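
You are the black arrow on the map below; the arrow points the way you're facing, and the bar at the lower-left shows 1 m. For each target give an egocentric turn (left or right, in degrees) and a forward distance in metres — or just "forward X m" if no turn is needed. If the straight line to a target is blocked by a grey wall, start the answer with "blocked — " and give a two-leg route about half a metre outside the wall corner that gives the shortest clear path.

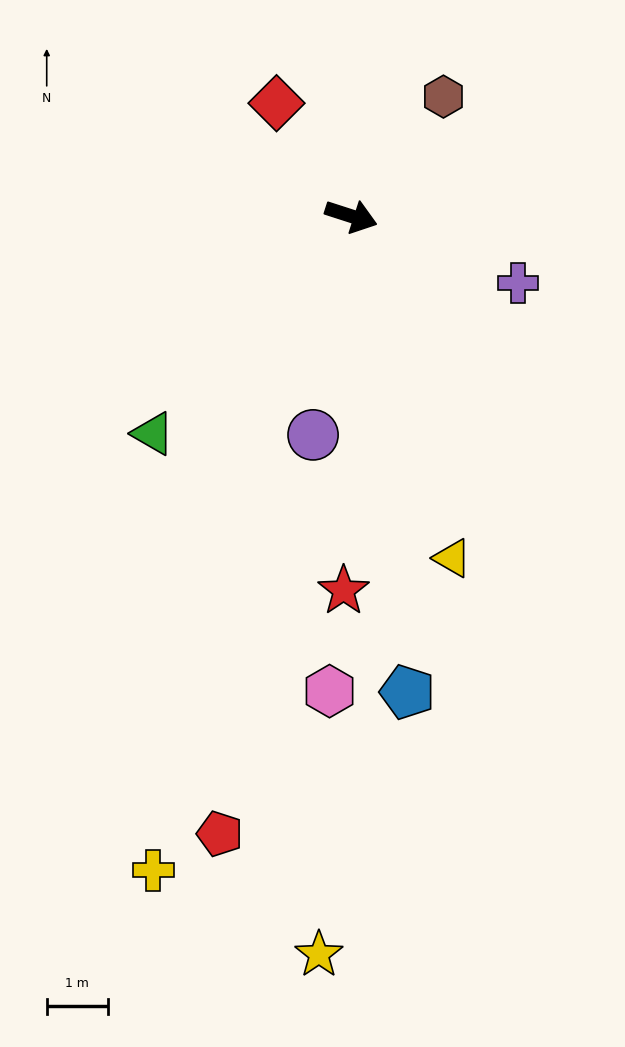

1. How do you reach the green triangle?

turn right 114°, forward 4.8 m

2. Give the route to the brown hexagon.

turn left 70°, forward 2.5 m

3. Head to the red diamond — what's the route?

turn left 141°, forward 2.2 m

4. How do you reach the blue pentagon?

turn right 65°, forward 7.8 m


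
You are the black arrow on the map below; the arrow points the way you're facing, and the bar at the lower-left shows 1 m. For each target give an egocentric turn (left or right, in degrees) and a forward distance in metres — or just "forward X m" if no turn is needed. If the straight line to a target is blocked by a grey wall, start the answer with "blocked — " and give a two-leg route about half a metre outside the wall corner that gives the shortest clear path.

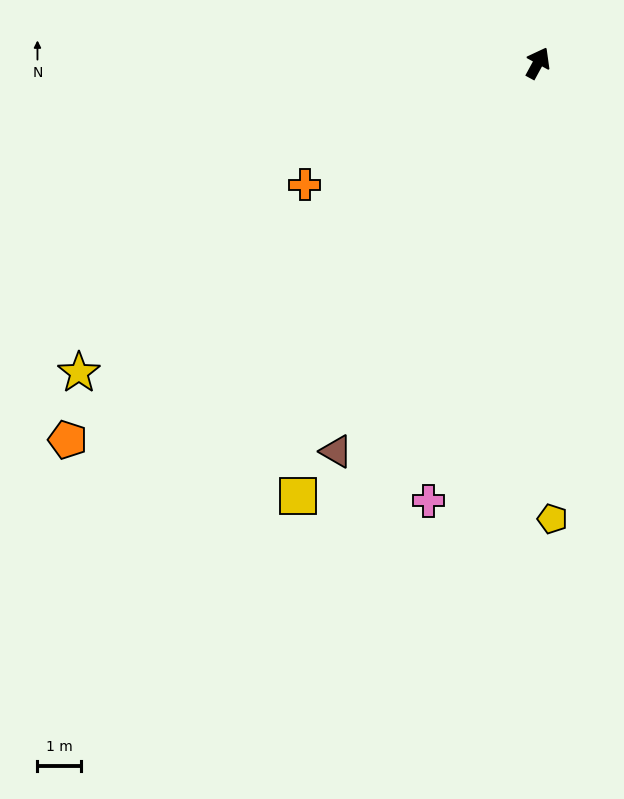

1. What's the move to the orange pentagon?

turn left 157°, forward 13.7 m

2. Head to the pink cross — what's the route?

turn right 165°, forward 10.3 m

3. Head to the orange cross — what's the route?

turn left 146°, forward 6.0 m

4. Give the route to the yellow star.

turn left 153°, forward 12.6 m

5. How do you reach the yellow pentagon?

turn right 150°, forward 10.4 m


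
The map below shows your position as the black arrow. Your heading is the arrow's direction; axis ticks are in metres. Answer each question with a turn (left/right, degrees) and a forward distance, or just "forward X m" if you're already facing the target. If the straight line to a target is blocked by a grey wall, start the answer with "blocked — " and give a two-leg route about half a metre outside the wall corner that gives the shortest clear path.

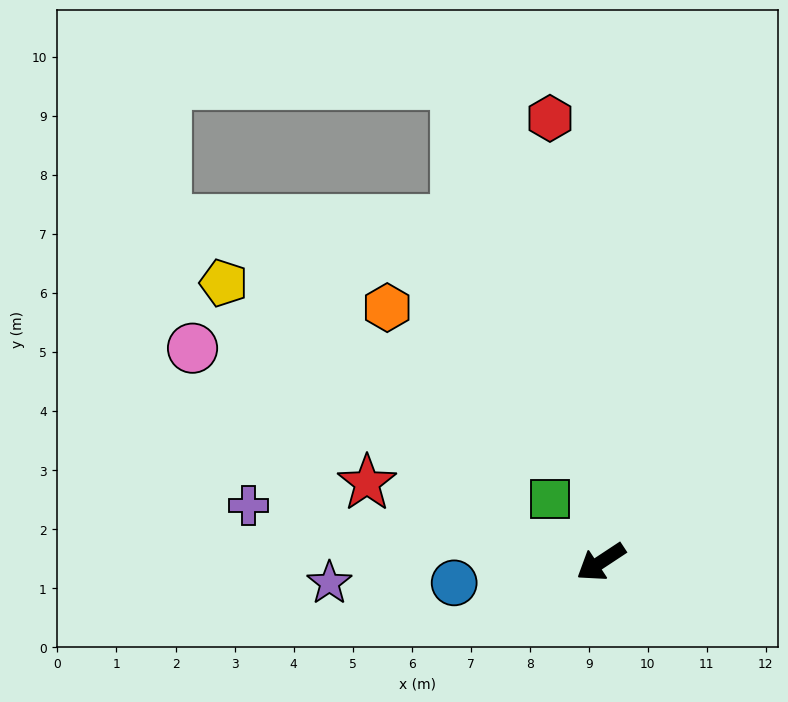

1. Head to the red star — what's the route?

turn right 52°, forward 4.2 m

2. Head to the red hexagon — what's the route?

turn right 117°, forward 7.6 m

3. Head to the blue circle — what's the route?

turn right 25°, forward 2.5 m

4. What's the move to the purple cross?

turn right 43°, forward 6.0 m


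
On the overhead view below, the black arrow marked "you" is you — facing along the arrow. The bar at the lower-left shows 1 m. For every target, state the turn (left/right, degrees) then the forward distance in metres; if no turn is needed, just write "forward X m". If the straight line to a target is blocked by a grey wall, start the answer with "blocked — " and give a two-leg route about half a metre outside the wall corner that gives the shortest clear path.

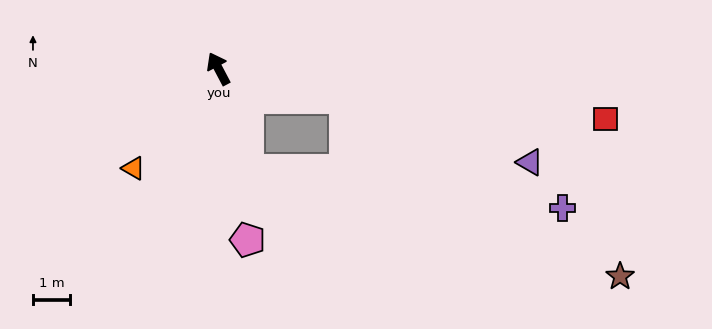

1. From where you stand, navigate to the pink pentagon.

turn left 162°, forward 4.6 m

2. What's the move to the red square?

turn right 125°, forward 10.5 m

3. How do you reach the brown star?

blocked — turn right 131°, forward 3.5 m, then turn right 20°, forward 8.8 m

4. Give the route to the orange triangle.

turn left 112°, forward 3.5 m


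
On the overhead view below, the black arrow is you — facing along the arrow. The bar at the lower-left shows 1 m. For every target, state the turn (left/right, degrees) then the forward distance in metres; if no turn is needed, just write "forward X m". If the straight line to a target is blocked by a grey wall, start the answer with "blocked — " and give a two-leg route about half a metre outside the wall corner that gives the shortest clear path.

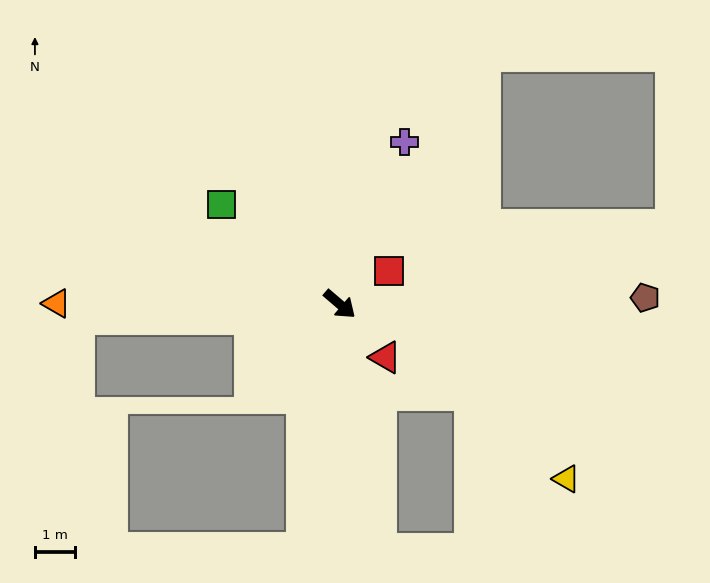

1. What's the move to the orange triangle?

turn right 140°, forward 7.0 m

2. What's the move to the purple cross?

turn left 109°, forward 4.3 m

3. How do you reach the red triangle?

turn right 9°, forward 1.7 m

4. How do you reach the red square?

turn left 75°, forward 1.5 m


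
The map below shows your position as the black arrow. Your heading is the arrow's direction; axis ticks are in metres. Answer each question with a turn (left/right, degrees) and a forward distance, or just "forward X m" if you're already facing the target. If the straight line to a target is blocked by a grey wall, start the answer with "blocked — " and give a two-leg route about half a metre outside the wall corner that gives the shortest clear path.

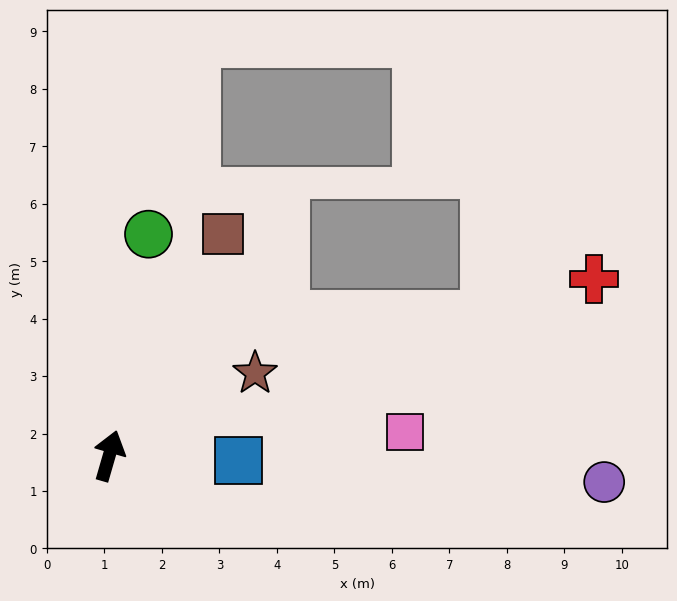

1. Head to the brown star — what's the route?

turn right 44°, forward 2.9 m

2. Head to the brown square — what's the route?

turn right 11°, forward 4.3 m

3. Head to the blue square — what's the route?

turn right 76°, forward 2.3 m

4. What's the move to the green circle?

turn left 6°, forward 3.9 m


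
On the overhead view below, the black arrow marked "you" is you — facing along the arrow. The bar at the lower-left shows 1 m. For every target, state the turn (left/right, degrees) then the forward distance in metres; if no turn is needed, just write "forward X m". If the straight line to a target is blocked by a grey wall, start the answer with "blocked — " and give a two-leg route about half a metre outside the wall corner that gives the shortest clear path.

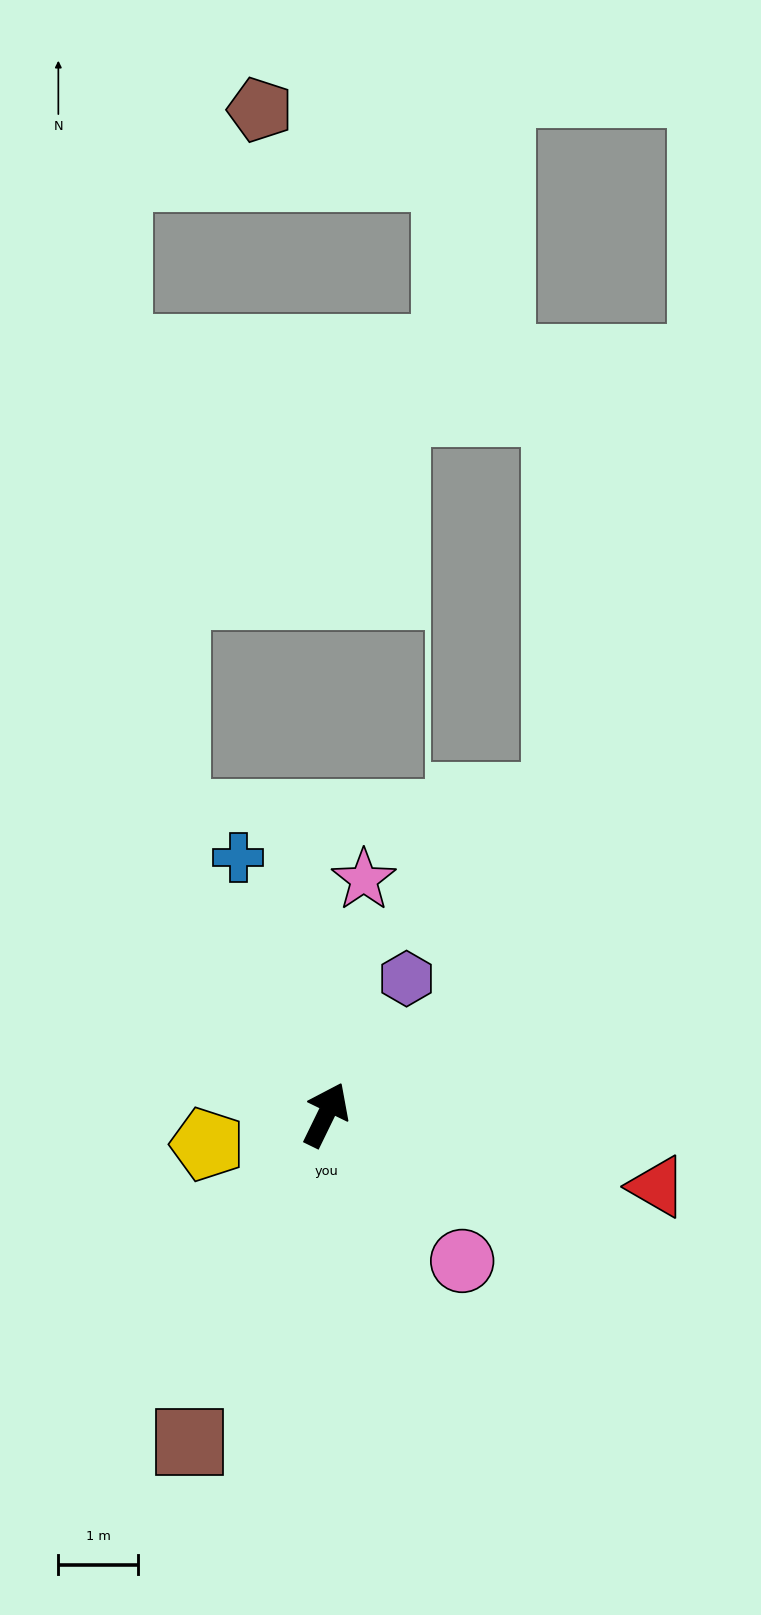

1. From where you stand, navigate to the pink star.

turn left 17°, forward 3.0 m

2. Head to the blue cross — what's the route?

turn left 45°, forward 3.4 m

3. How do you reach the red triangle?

turn right 76°, forward 4.2 m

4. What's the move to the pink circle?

turn right 111°, forward 2.5 m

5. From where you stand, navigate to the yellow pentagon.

turn left 130°, forward 1.5 m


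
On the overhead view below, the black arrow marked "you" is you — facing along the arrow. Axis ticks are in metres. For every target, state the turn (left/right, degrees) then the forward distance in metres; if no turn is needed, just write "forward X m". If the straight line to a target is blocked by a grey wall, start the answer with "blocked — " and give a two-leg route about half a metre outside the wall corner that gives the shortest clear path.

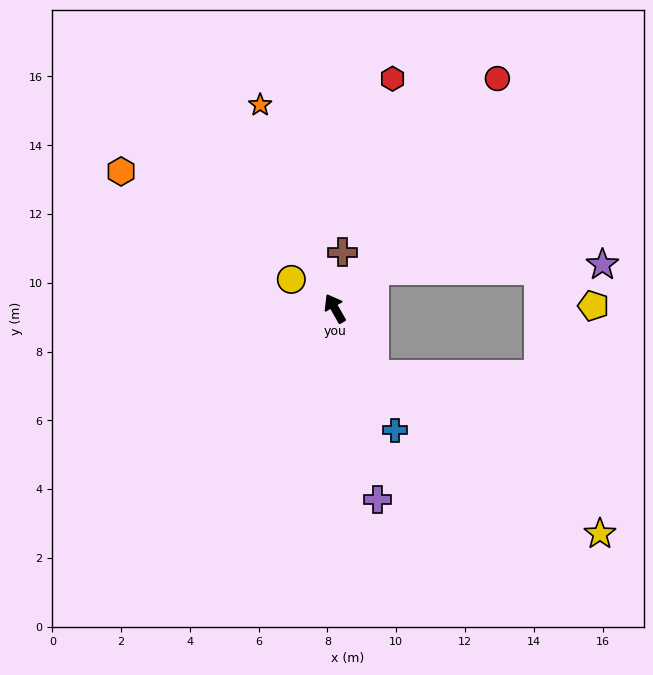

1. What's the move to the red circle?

turn right 65°, forward 8.2 m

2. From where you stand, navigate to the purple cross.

turn left 163°, forward 5.7 m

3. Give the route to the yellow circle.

turn left 27°, forward 1.5 m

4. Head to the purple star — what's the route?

blocked — turn right 76°, forward 1.6 m, then turn right 42°, forward 6.6 m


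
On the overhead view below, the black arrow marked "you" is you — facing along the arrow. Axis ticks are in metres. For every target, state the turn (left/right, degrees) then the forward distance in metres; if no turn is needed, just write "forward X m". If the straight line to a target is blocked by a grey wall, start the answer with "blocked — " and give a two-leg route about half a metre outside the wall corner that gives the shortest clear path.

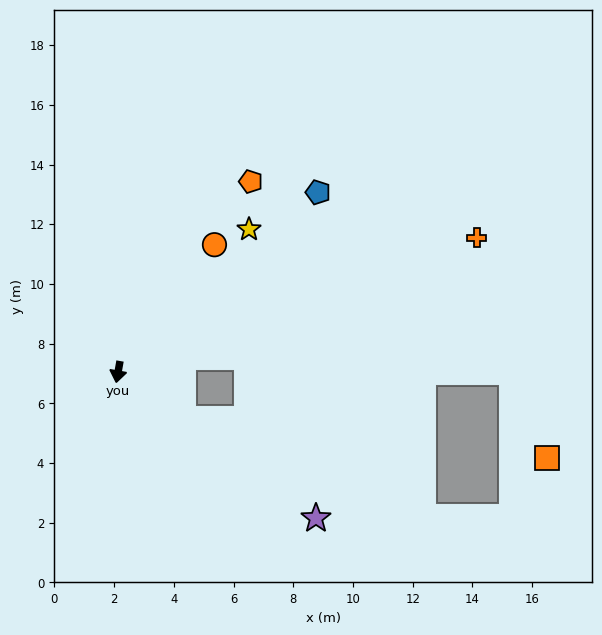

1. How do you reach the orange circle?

turn left 153°, forward 5.3 m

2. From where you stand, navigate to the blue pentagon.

turn left 142°, forward 9.0 m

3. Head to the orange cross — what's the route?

turn left 120°, forward 12.8 m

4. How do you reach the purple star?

turn left 64°, forward 8.2 m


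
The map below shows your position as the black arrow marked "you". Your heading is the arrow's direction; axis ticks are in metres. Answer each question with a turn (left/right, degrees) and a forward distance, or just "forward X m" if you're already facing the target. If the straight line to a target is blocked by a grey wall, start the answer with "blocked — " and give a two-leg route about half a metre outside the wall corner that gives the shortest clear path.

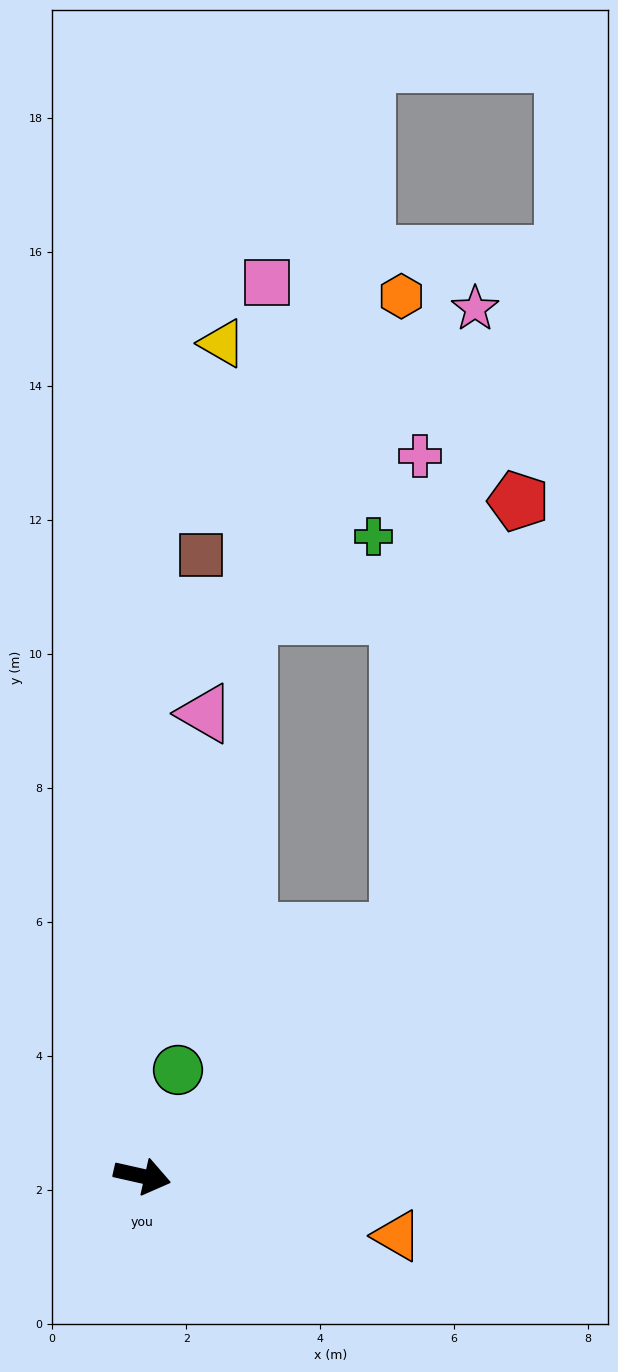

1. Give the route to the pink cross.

blocked — turn left 56°, forward 5.3 m, then turn left 44°, forward 7.1 m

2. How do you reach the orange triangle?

forward 3.9 m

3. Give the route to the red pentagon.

blocked — turn left 56°, forward 5.3 m, then turn left 31°, forward 6.7 m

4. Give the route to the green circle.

turn left 84°, forward 1.7 m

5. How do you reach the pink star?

blocked — turn left 56°, forward 5.3 m, then turn left 40°, forward 9.4 m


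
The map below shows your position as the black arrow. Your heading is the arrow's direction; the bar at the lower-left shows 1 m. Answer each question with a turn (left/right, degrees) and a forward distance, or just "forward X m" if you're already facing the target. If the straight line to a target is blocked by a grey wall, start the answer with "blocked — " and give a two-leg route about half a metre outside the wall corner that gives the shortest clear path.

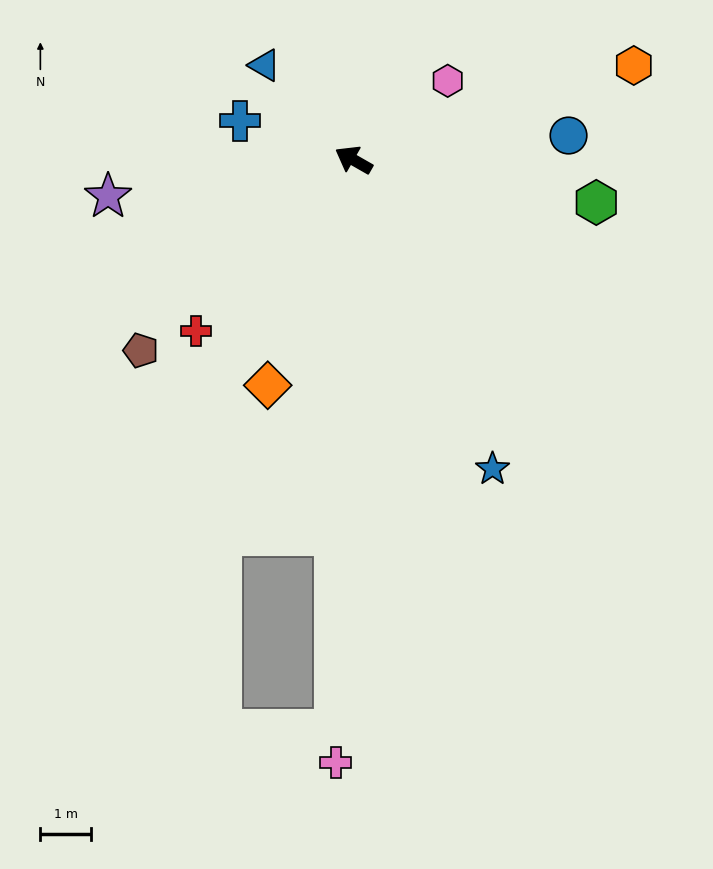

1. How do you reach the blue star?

turn left 144°, forward 6.7 m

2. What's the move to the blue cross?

turn left 11°, forward 2.4 m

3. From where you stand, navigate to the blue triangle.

turn right 17°, forward 2.6 m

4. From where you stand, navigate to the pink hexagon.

turn right 110°, forward 2.4 m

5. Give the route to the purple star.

turn left 38°, forward 4.9 m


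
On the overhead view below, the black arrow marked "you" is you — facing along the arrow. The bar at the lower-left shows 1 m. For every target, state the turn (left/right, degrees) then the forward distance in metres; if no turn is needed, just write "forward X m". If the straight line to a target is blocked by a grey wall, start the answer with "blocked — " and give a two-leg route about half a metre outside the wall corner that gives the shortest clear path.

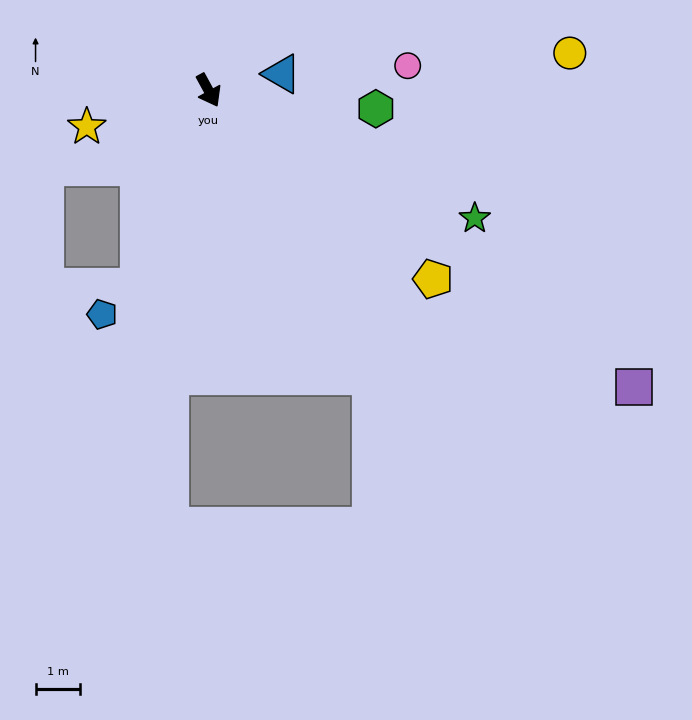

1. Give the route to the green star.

turn left 36°, forward 6.7 m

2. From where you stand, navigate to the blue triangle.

turn left 74°, forward 1.7 m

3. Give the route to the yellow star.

turn right 102°, forward 2.9 m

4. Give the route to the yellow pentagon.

turn left 21°, forward 6.7 m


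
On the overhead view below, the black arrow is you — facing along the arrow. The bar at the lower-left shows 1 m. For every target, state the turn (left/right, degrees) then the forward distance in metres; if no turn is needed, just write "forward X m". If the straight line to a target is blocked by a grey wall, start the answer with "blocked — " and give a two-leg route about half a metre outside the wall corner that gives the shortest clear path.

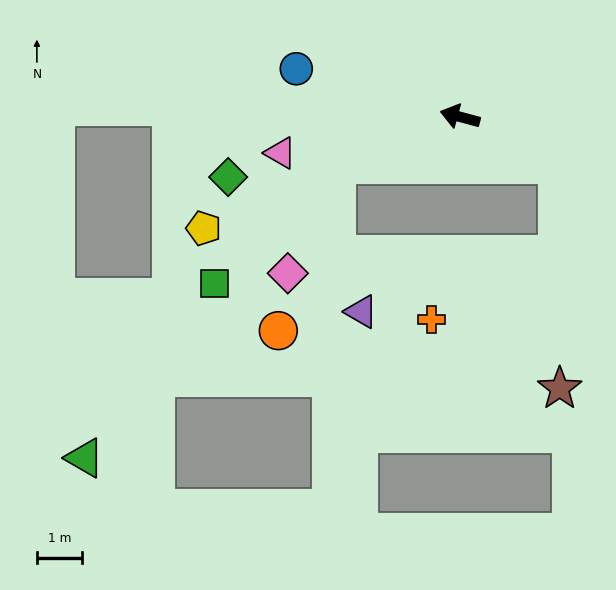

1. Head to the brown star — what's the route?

blocked — turn left 169°, forward 2.4 m, then turn right 63°, forward 4.9 m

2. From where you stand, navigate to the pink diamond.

blocked — turn left 36°, forward 2.9 m, then turn left 45°, forward 2.6 m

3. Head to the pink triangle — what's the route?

turn left 26°, forward 4.0 m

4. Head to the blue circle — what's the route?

forward 3.8 m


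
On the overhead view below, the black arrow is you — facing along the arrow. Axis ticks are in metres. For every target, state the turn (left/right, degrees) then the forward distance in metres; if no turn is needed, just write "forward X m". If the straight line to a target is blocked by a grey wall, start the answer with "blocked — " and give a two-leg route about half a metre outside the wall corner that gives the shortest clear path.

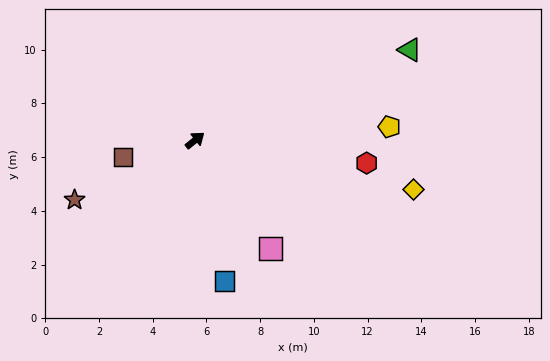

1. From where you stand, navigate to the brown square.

turn left 154°, forward 2.7 m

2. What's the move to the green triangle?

turn right 16°, forward 8.7 m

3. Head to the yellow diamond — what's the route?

turn right 52°, forward 8.3 m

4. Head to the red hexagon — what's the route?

turn right 46°, forward 6.4 m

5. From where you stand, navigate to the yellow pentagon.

turn right 35°, forward 7.3 m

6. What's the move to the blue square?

turn right 117°, forward 5.4 m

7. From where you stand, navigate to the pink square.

turn right 94°, forward 4.9 m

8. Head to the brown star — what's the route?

turn left 168°, forward 5.0 m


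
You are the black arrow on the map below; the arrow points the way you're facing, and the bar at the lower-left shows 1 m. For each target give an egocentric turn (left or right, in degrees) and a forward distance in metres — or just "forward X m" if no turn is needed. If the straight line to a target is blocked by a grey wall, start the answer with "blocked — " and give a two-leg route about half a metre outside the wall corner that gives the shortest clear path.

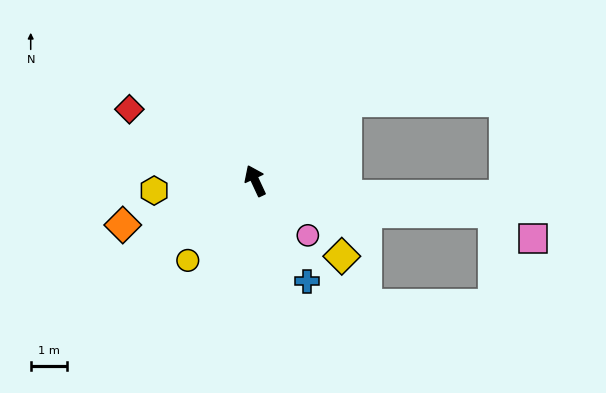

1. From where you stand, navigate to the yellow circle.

turn left 115°, forward 2.9 m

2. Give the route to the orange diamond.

turn left 84°, forward 3.9 m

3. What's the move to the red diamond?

turn left 35°, forward 4.0 m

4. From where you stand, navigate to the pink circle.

turn right 161°, forward 2.1 m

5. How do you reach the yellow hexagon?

turn left 71°, forward 2.8 m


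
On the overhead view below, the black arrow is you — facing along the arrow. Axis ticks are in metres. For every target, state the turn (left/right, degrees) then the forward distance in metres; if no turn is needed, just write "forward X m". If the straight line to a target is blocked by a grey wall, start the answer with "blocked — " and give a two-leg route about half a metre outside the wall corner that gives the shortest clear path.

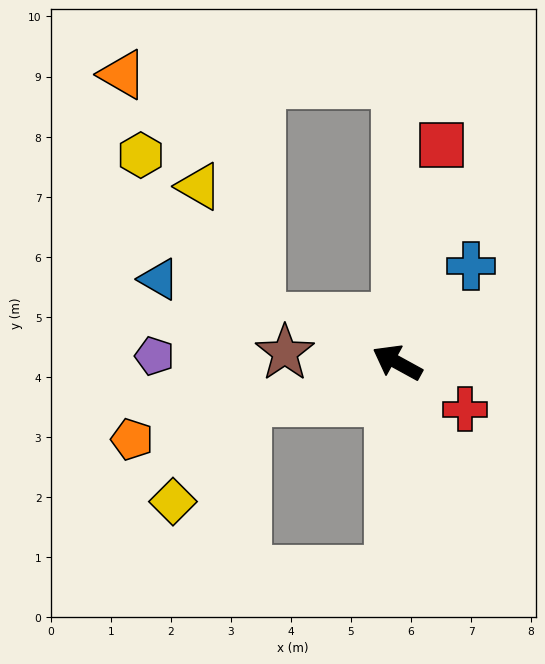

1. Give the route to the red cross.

turn left 174°, forward 1.4 m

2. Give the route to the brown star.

turn left 24°, forward 1.9 m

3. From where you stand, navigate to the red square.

turn right 73°, forward 3.7 m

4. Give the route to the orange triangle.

blocked — turn right 61°, forward 4.7 m, then turn left 88°, forward 4.6 m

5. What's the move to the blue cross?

turn right 99°, forward 2.0 m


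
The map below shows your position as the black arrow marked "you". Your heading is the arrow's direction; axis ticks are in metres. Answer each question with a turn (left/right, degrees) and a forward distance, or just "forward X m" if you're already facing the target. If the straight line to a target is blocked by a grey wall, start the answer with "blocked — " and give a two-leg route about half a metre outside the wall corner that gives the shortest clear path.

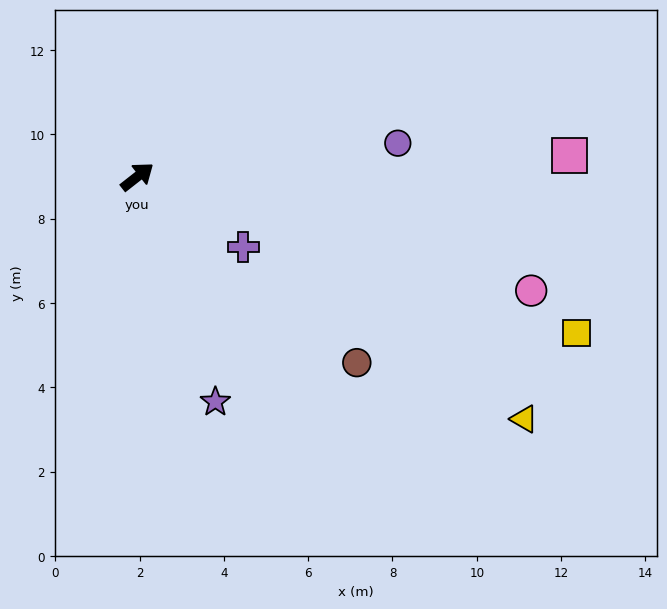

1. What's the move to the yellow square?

turn right 58°, forward 11.1 m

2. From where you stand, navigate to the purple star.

turn right 109°, forward 5.7 m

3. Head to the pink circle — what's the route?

turn right 54°, forward 9.7 m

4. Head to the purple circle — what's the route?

turn right 31°, forward 6.2 m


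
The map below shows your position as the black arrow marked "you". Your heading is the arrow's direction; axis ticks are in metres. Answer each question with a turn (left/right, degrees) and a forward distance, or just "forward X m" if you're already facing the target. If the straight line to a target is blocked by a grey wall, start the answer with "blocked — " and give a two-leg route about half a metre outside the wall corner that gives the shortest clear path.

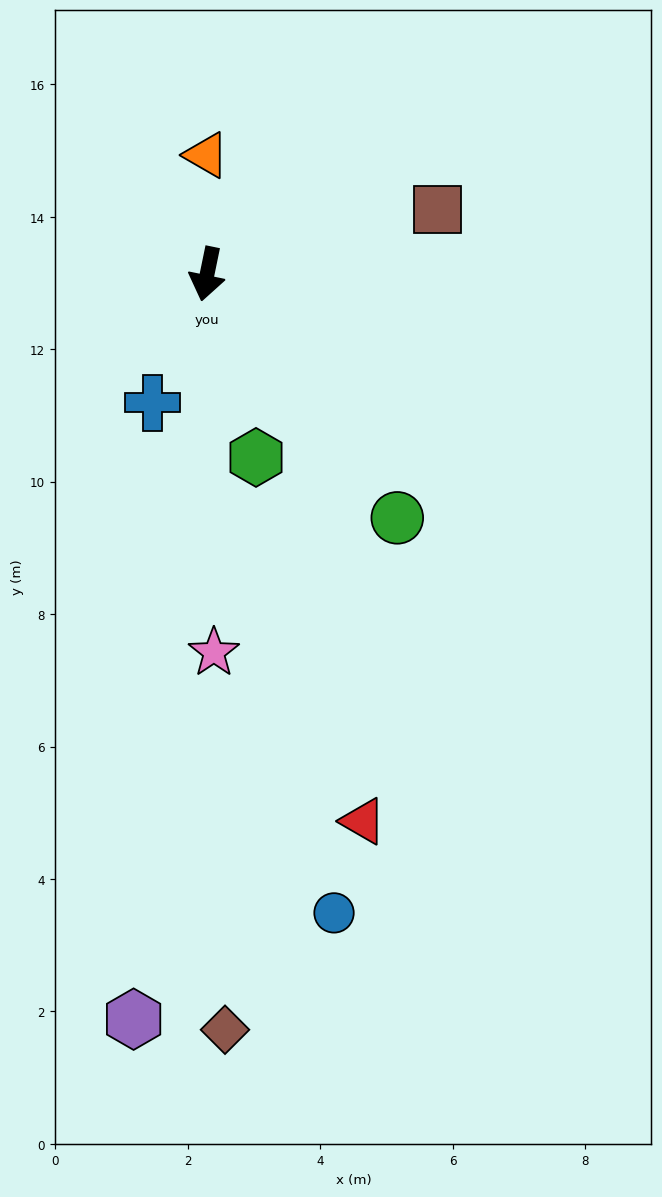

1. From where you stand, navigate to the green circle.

turn left 50°, forward 4.7 m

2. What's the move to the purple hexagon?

turn left 6°, forward 11.3 m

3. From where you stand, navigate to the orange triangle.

turn right 168°, forward 1.8 m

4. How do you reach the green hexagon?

turn left 27°, forward 2.9 m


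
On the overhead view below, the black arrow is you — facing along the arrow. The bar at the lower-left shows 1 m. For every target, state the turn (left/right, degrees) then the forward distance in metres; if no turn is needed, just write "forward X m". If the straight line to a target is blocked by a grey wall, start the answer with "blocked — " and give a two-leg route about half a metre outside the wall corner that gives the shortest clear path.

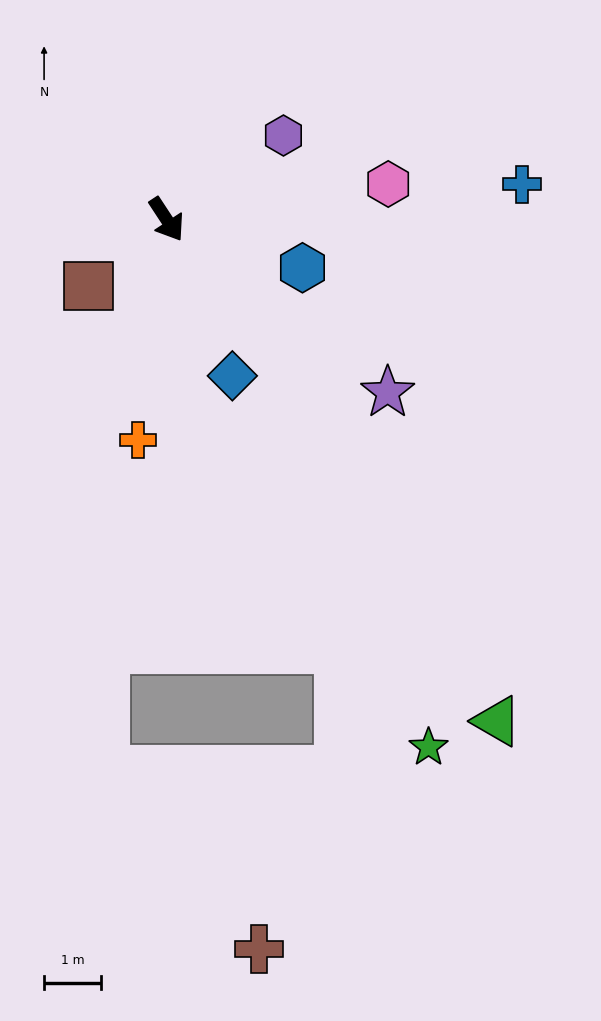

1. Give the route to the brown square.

turn right 83°, forward 1.8 m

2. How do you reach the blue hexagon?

turn left 37°, forward 2.5 m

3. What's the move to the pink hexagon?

turn left 66°, forward 3.9 m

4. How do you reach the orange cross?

turn right 41°, forward 3.9 m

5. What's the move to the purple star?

turn left 19°, forward 4.9 m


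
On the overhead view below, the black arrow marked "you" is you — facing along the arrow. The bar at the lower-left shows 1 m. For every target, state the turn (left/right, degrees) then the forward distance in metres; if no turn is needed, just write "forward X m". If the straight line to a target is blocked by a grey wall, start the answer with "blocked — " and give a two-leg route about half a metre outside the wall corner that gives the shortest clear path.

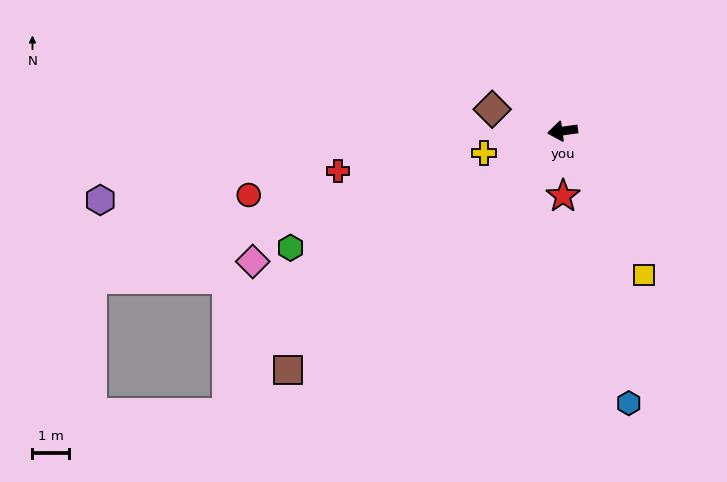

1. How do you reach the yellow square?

turn left 112°, forward 4.5 m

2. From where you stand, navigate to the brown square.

turn left 33°, forward 10.0 m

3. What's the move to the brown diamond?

turn right 25°, forward 2.0 m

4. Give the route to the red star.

turn left 83°, forward 1.8 m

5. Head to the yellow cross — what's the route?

turn left 8°, forward 2.2 m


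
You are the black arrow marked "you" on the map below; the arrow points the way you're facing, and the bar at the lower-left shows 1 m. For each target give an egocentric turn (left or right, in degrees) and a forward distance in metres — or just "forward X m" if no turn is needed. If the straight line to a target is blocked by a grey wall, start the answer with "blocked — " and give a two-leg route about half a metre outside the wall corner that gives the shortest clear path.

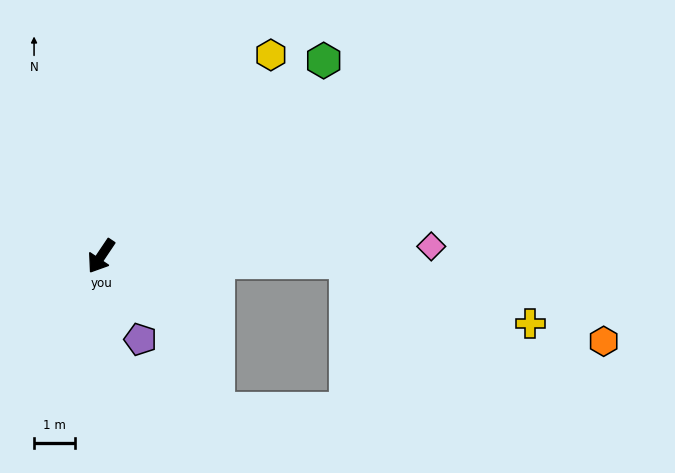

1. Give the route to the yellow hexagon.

turn left 174°, forward 6.4 m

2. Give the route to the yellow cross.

blocked — turn left 123°, forward 6.0 m, then turn right 18°, forward 4.7 m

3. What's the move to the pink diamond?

turn left 126°, forward 8.1 m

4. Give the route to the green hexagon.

turn left 165°, forward 7.2 m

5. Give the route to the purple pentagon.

turn left 59°, forward 2.2 m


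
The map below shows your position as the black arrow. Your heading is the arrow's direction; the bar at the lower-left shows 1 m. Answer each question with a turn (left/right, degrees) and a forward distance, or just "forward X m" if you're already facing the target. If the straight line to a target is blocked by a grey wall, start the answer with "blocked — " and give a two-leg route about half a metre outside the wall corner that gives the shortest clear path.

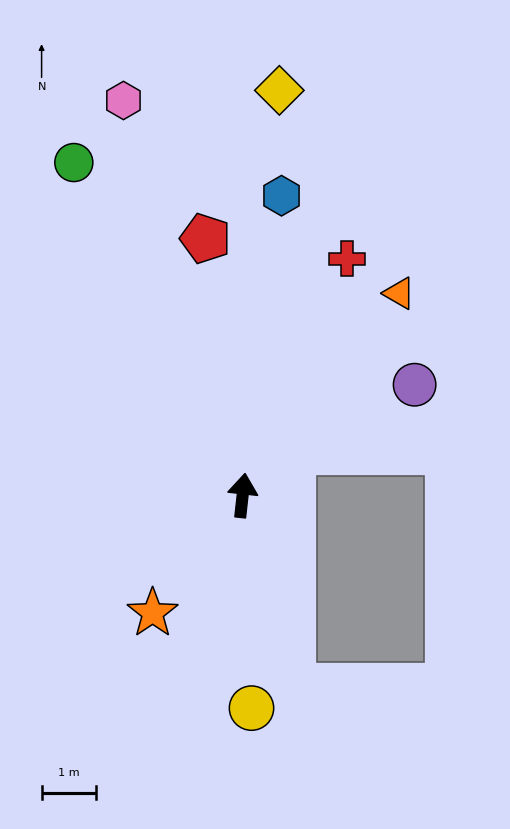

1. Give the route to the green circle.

turn left 33°, forward 6.9 m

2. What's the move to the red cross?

turn right 18°, forward 4.8 m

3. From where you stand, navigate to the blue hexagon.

forward 5.6 m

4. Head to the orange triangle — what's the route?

turn right 31°, forward 4.7 m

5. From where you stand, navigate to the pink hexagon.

turn left 23°, forward 7.6 m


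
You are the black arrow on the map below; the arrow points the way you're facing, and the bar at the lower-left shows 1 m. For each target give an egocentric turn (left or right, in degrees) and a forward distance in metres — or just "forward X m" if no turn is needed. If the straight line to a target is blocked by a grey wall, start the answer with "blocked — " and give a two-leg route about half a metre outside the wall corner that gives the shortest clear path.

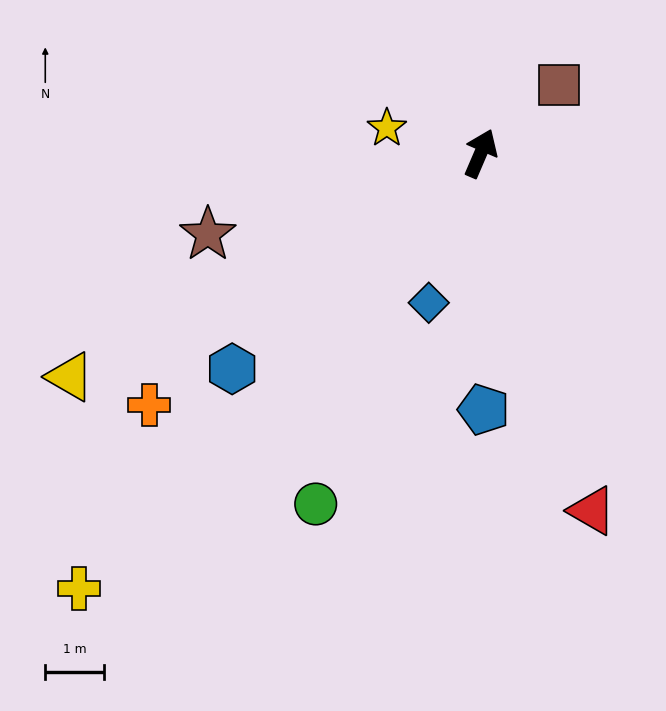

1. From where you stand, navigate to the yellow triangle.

turn left 142°, forward 7.9 m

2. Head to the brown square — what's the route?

turn right 26°, forward 1.8 m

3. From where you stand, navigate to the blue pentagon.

turn right 156°, forward 4.3 m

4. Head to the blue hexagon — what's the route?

turn left 154°, forward 5.6 m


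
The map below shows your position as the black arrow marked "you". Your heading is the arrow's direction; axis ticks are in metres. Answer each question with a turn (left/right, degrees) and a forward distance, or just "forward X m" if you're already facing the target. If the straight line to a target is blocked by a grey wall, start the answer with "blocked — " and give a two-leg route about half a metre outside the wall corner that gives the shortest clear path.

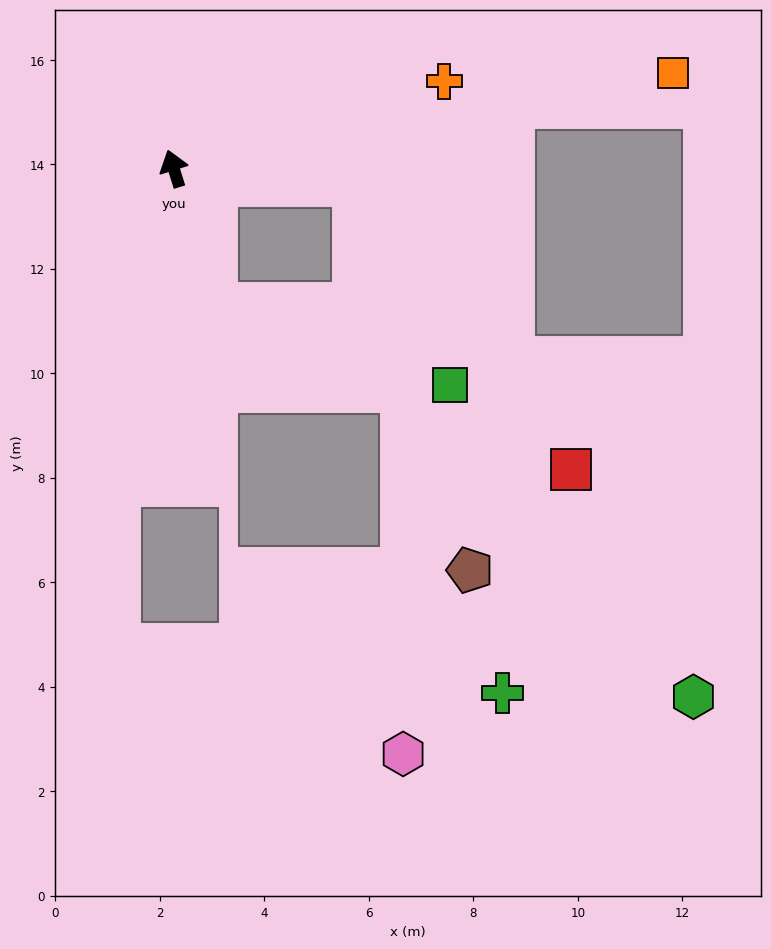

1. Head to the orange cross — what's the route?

turn right 89°, forward 5.4 m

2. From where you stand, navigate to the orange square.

turn right 96°, forward 9.7 m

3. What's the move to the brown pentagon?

blocked — turn right 112°, forward 3.5 m, then turn right 69°, forward 7.7 m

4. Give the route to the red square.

blocked — turn right 112°, forward 3.5 m, then turn right 48°, forward 6.9 m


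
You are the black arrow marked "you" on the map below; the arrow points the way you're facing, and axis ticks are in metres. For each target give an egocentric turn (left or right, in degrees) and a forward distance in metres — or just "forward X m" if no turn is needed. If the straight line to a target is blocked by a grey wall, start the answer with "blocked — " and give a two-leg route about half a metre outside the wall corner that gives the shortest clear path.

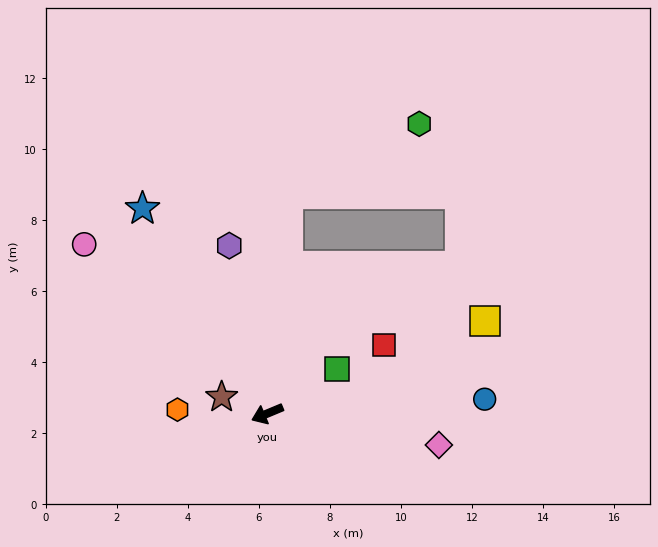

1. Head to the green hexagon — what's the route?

blocked — turn right 118°, forward 6.2 m, then turn right 57°, forward 4.2 m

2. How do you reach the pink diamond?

turn left 147°, forward 4.9 m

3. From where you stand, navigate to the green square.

turn right 170°, forward 2.3 m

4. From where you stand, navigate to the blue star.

turn right 81°, forward 6.8 m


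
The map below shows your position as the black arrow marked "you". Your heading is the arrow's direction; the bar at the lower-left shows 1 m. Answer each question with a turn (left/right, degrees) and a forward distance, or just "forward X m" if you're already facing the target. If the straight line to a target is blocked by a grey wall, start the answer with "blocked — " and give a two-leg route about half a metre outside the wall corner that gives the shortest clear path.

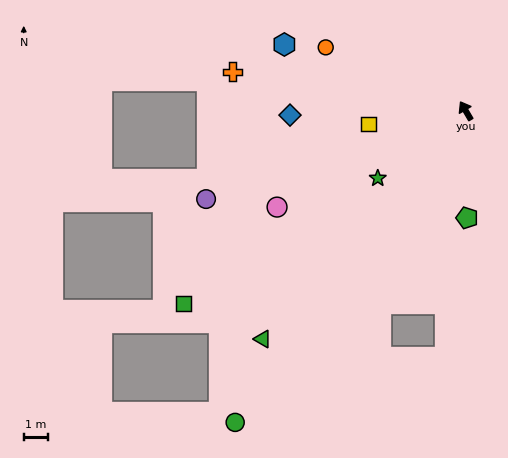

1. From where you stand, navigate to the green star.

turn left 97°, forward 4.5 m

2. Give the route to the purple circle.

turn left 78°, forward 11.1 m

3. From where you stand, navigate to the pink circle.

turn left 87°, forward 8.6 m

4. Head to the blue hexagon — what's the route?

turn left 40°, forward 7.8 m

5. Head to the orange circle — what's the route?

turn left 35°, forward 6.2 m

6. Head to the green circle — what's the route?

turn left 113°, forward 15.7 m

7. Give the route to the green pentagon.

turn left 150°, forward 4.3 m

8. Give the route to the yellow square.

turn left 67°, forward 4.0 m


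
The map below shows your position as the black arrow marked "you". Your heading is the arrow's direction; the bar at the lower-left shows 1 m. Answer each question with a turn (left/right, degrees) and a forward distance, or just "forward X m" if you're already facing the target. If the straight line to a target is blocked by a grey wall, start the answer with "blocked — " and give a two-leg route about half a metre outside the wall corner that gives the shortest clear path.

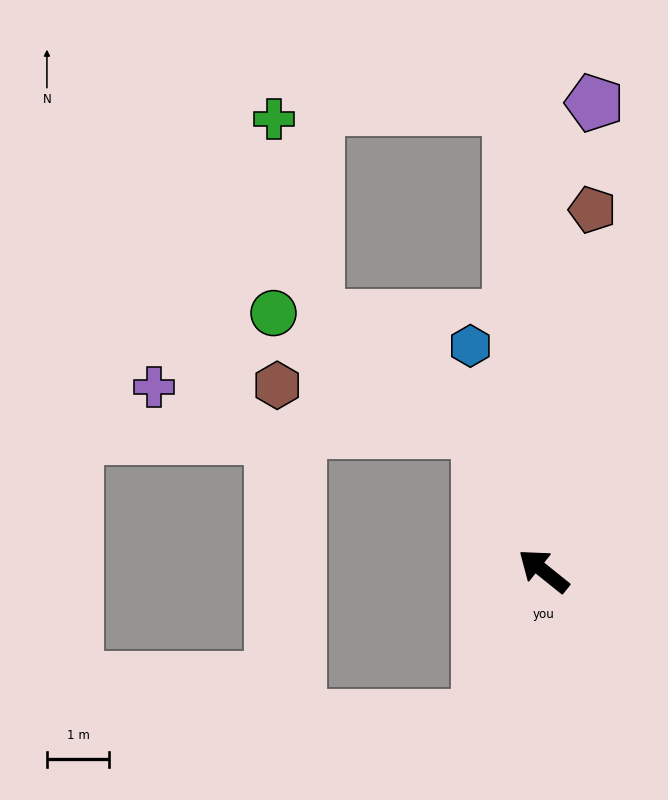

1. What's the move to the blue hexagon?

turn right 33°, forward 3.8 m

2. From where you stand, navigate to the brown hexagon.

blocked — turn right 26°, forward 2.5 m, then turn left 52°, forward 3.3 m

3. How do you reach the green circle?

blocked — turn right 26°, forward 2.5 m, then turn left 35°, forward 3.8 m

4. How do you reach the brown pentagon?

turn right 59°, forward 5.8 m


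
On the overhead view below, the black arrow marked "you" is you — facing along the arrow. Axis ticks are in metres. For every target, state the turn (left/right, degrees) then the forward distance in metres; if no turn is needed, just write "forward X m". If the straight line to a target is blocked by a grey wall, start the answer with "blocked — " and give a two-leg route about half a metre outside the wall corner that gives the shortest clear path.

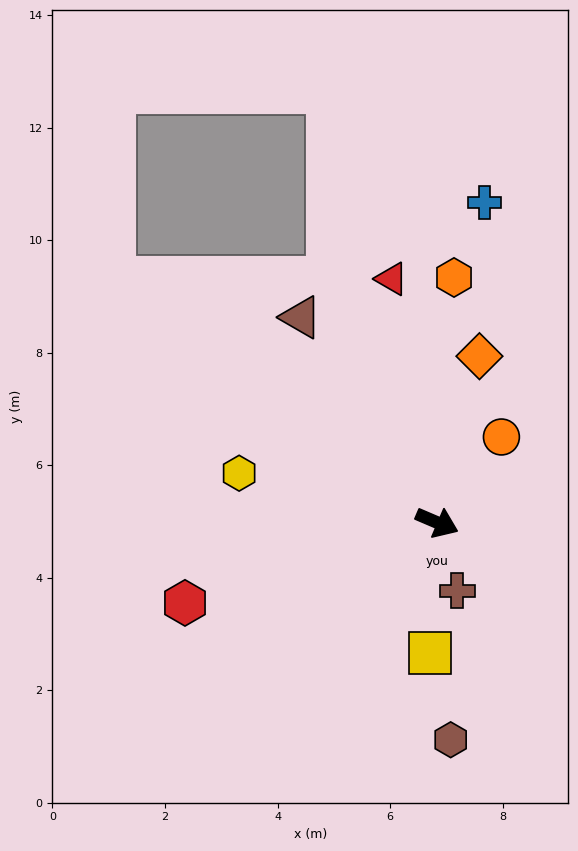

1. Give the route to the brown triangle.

turn left 147°, forward 4.4 m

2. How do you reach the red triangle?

turn left 124°, forward 4.4 m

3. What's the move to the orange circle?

turn left 76°, forward 1.9 m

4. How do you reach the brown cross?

turn right 50°, forward 1.3 m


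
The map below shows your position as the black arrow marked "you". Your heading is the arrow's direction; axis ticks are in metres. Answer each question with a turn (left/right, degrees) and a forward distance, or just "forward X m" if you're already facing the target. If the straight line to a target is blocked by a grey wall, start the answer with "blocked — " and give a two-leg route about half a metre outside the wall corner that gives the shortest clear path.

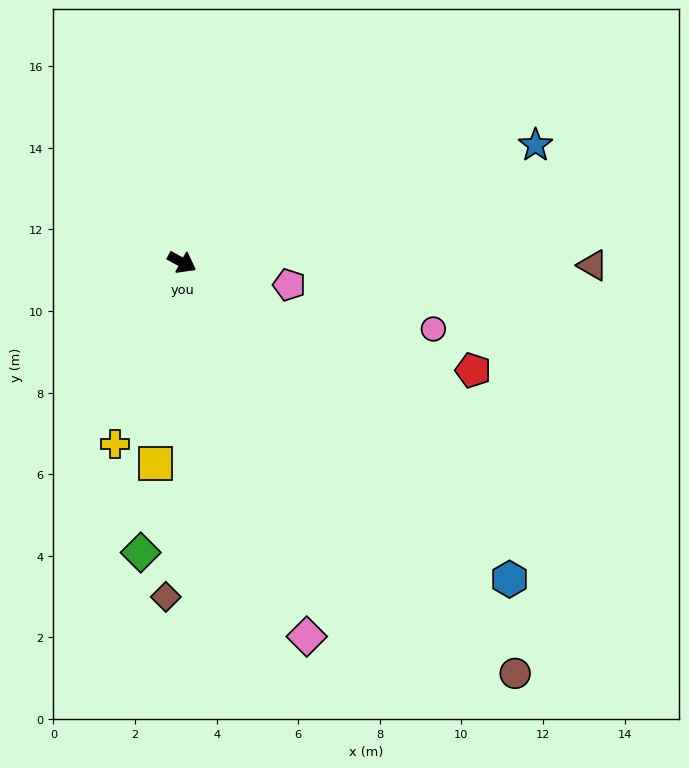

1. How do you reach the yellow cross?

turn right 82°, forward 4.7 m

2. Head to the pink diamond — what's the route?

turn right 43°, forward 9.7 m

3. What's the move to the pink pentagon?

turn left 17°, forward 2.7 m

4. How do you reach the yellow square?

turn right 69°, forward 5.0 m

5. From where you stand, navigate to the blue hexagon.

turn right 16°, forward 11.2 m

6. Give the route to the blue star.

turn left 47°, forward 9.1 m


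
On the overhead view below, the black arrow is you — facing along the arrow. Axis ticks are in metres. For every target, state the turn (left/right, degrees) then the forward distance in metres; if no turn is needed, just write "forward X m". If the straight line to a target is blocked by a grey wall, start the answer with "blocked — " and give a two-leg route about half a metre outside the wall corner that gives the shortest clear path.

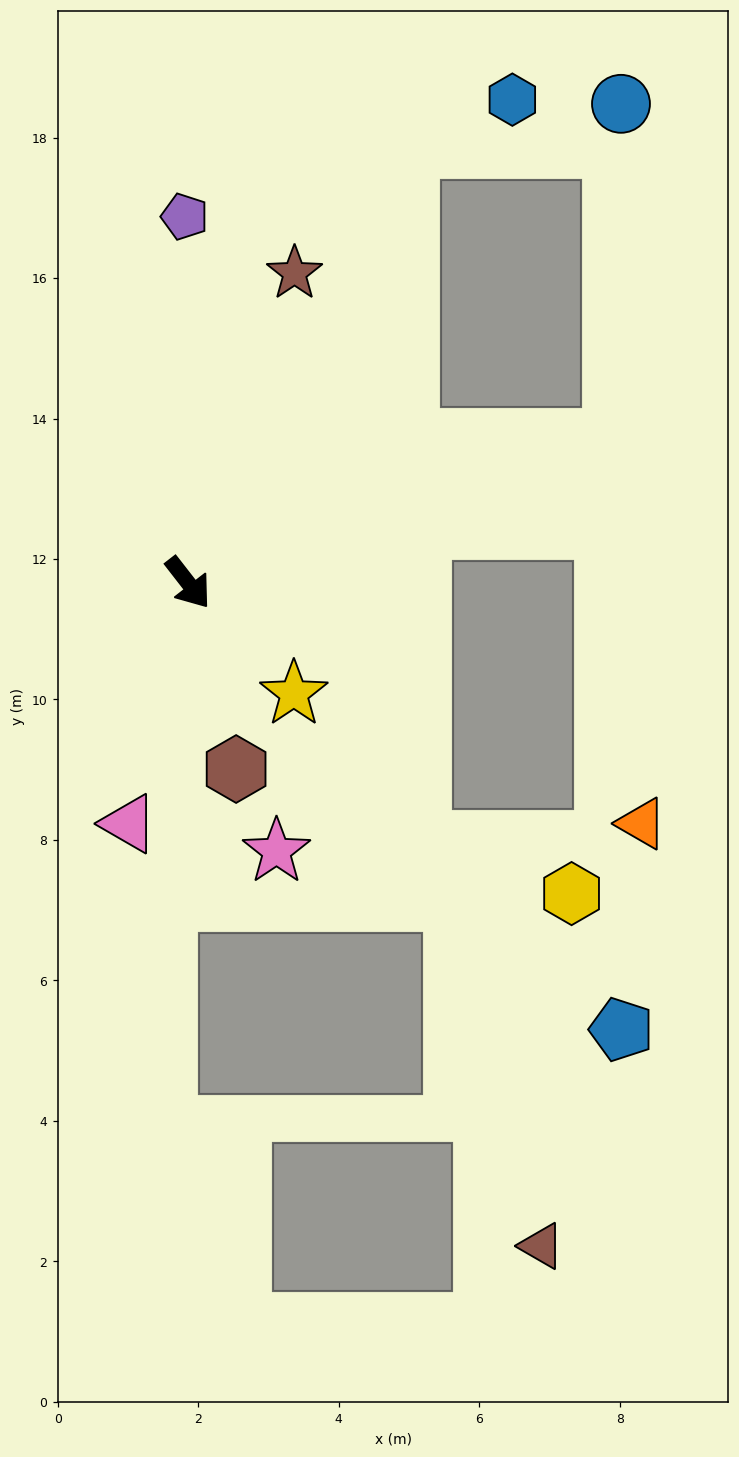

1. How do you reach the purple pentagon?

turn left 143°, forward 5.2 m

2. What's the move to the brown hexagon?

turn right 23°, forward 2.7 m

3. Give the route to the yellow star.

turn left 6°, forward 2.2 m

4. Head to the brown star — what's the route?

turn left 123°, forward 4.7 m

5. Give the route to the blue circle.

blocked — turn left 71°, forward 6.4 m, then turn left 70°, forward 4.8 m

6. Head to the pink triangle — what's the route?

turn right 52°, forward 3.5 m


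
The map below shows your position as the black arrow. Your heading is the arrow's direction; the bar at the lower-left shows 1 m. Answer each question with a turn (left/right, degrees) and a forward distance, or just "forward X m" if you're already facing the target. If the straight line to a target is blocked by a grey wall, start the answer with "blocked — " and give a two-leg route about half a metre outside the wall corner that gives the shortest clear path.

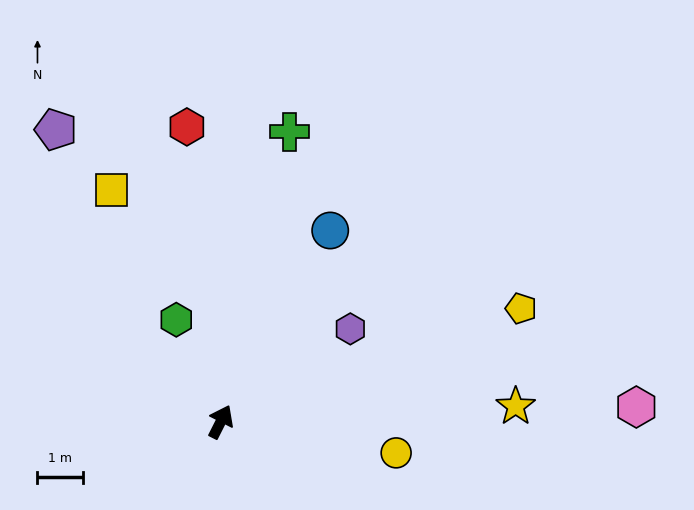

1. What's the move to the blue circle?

turn right 3°, forward 4.8 m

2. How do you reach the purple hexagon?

turn right 28°, forward 3.5 m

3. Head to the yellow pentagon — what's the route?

turn right 43°, forward 7.0 m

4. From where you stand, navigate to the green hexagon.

turn left 50°, forward 2.4 m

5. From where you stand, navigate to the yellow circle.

turn right 73°, forward 3.9 m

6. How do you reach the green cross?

turn left 13°, forward 6.5 m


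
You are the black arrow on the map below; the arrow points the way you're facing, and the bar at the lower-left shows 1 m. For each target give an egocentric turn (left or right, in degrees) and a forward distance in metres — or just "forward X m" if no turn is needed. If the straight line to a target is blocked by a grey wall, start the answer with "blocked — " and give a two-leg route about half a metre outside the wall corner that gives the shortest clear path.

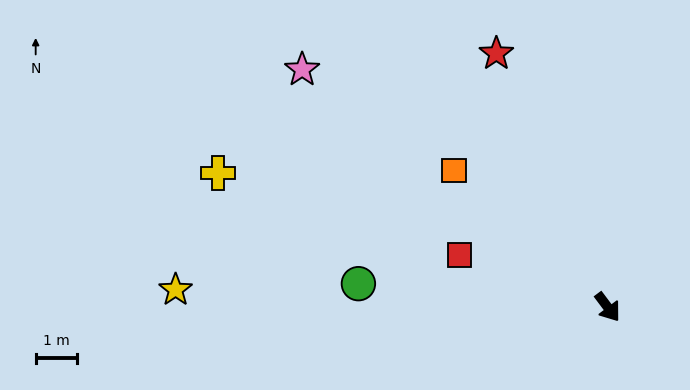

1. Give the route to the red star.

turn left 167°, forward 6.8 m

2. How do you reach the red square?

turn right 146°, forward 3.8 m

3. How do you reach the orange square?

turn right 168°, forward 5.0 m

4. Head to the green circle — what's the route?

turn right 132°, forward 6.1 m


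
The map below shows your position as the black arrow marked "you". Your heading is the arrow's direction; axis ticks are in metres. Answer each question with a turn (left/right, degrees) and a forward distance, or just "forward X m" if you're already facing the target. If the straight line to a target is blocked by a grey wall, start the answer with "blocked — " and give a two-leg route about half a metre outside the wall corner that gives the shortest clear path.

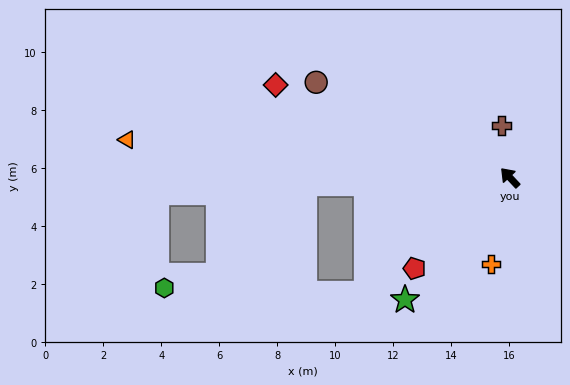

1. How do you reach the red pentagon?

turn left 90°, forward 4.5 m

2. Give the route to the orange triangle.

turn left 41°, forward 13.3 m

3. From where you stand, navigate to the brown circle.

turn left 21°, forward 7.4 m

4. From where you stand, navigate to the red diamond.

turn left 25°, forward 8.7 m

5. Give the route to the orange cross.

turn left 125°, forward 3.1 m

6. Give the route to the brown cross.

turn right 34°, forward 1.8 m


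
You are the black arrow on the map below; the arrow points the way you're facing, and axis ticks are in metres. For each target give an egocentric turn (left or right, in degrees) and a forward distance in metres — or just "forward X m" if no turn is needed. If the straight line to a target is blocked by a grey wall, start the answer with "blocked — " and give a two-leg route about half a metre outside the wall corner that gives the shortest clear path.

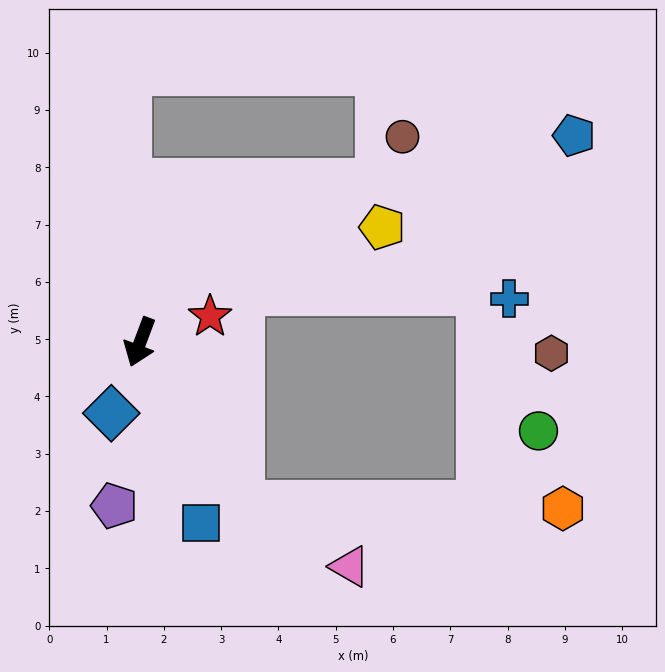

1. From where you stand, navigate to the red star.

turn left 131°, forward 1.3 m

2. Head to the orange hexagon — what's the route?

blocked — turn left 52°, forward 3.3 m, then turn left 58°, forward 5.6 m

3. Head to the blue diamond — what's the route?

forward 1.3 m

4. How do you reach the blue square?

turn left 39°, forward 3.3 m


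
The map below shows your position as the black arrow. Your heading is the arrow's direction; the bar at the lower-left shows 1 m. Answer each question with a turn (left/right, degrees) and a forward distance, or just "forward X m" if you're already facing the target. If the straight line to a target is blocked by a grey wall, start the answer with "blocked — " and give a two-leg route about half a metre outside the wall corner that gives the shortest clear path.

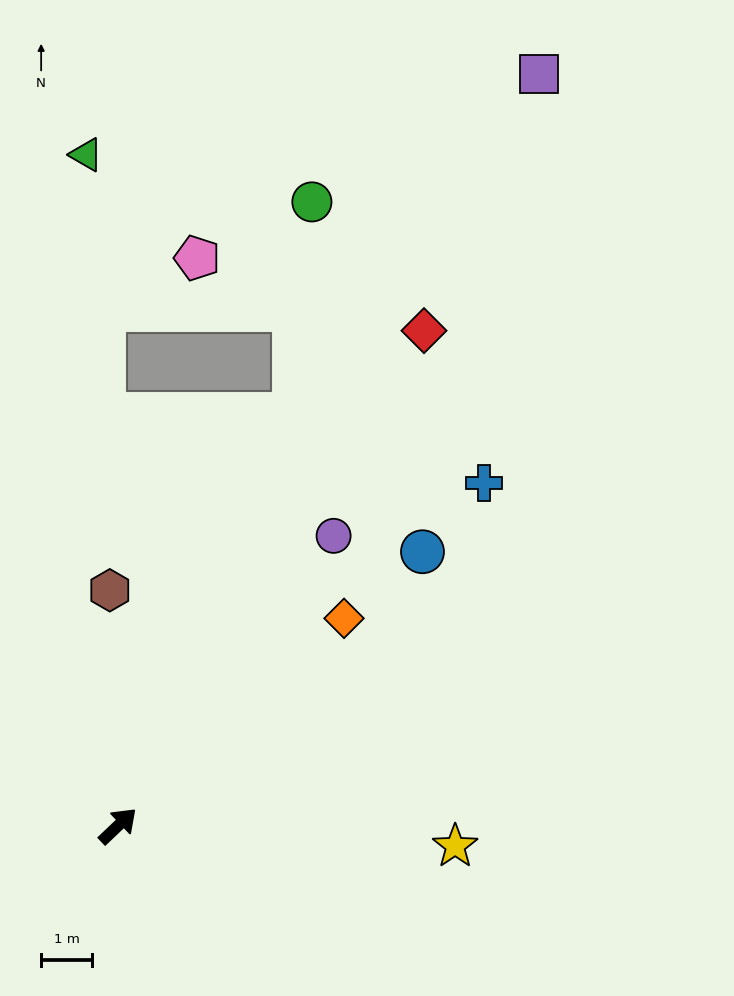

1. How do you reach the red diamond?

turn left 15°, forward 11.5 m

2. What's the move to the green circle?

blocked — turn left 23°, forward 8.8 m, then turn left 19°, forward 4.2 m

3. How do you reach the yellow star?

turn right 47°, forward 6.7 m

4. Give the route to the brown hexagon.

turn left 49°, forward 4.6 m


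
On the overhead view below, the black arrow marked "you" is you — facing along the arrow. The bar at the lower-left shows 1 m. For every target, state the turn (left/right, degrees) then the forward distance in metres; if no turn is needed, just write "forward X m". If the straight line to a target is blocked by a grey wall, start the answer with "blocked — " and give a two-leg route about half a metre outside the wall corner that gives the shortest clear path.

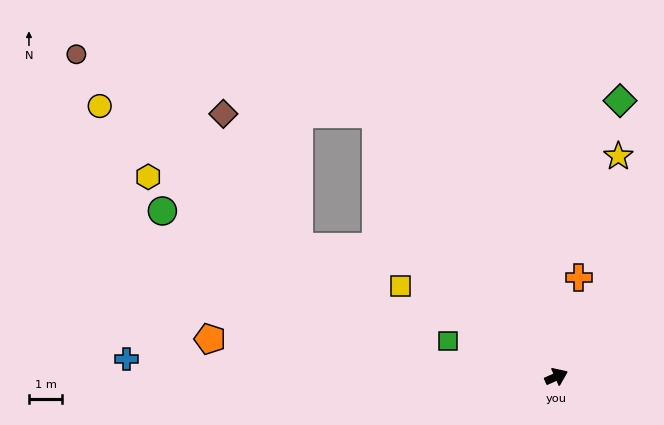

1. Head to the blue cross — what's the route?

turn left 154°, forward 13.0 m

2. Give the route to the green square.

turn left 138°, forward 3.4 m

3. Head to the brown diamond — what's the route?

blocked — turn left 100°, forward 9.6 m, then turn left 56°, forward 4.6 m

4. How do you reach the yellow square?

turn left 126°, forward 5.4 m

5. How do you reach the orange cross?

turn left 53°, forward 3.1 m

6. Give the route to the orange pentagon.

turn left 150°, forward 10.5 m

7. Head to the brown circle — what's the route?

blocked — turn left 100°, forward 9.6 m, then turn left 45°, forward 9.2 m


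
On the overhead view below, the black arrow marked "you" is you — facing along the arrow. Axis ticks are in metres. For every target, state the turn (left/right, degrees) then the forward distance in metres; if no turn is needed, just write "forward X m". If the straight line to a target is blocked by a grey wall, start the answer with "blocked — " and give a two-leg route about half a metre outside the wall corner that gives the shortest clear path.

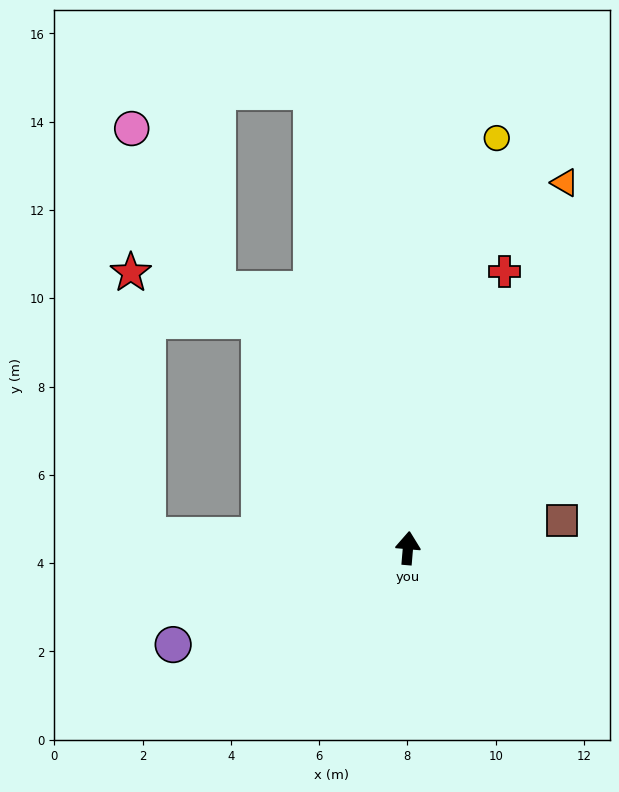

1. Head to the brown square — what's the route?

turn right 75°, forward 3.6 m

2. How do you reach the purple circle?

turn left 117°, forward 5.8 m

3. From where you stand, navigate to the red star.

blocked — turn left 38°, forward 6.2 m, then turn left 37°, forward 3.1 m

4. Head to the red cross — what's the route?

turn right 14°, forward 6.6 m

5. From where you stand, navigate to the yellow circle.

turn right 7°, forward 9.5 m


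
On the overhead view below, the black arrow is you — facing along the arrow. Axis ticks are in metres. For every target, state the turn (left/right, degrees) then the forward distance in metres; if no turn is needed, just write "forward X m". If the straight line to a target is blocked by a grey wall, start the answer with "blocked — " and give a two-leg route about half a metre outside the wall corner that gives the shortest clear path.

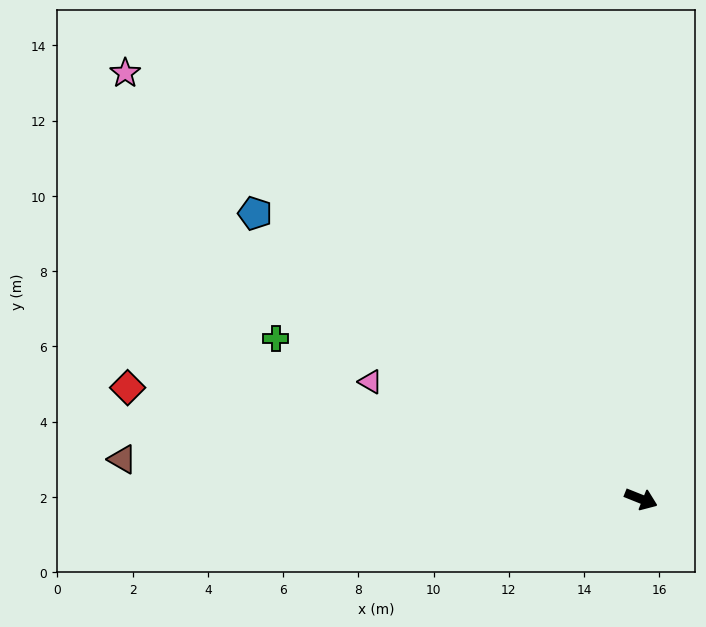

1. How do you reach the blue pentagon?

turn left 165°, forward 12.8 m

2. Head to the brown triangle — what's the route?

turn right 163°, forward 13.8 m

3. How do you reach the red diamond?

turn right 170°, forward 14.0 m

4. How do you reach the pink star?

turn left 162°, forward 17.8 m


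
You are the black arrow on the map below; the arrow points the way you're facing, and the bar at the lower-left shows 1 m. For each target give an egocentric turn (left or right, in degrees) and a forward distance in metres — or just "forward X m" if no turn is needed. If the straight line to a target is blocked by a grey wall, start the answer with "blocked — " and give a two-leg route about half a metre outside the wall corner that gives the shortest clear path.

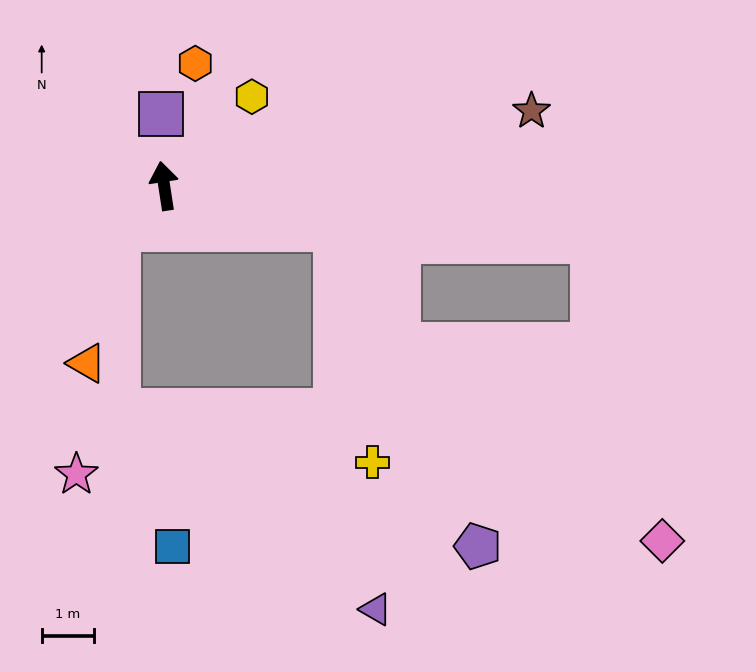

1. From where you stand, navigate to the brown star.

turn right 87°, forward 7.2 m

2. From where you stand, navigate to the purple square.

turn right 6°, forward 1.4 m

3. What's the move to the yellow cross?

blocked — turn right 113°, forward 3.4 m, then turn right 67°, forward 4.5 m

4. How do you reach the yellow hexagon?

turn right 53°, forward 2.4 m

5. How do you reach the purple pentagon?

blocked — turn right 113°, forward 3.4 m, then turn right 52°, forward 6.7 m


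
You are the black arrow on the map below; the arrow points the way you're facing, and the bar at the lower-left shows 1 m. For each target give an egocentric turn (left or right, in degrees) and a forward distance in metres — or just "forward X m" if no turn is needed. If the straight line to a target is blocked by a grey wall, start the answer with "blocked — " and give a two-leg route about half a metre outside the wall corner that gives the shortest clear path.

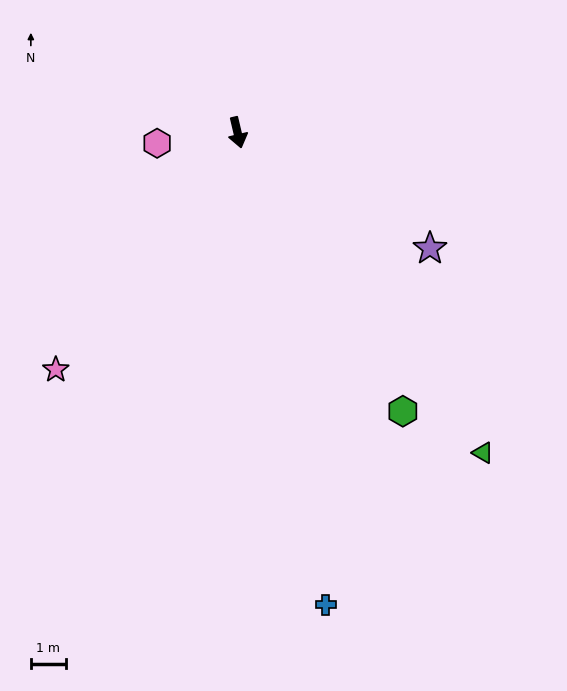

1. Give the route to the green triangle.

turn left 24°, forward 11.6 m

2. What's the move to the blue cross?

turn right 3°, forward 13.8 m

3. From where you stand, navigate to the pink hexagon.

turn right 96°, forward 2.3 m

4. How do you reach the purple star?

turn left 46°, forward 6.5 m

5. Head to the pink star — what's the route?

turn right 51°, forward 8.6 m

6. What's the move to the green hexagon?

turn left 17°, forward 9.3 m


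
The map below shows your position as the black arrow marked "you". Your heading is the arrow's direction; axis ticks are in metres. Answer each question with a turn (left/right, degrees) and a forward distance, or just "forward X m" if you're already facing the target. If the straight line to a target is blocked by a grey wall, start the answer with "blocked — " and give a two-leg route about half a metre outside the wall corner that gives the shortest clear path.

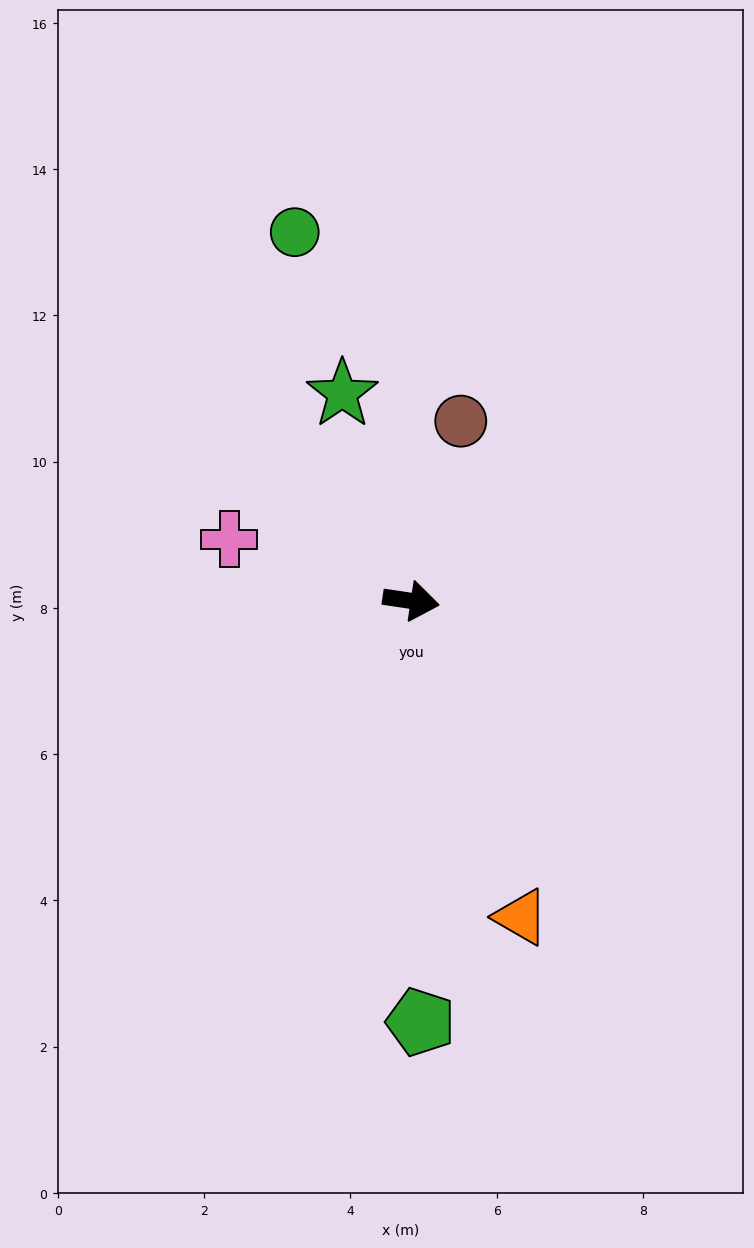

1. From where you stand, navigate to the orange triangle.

turn right 62°, forward 4.6 m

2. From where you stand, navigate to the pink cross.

turn left 170°, forward 2.6 m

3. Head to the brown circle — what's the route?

turn left 83°, forward 2.5 m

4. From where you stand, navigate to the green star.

turn left 117°, forward 3.0 m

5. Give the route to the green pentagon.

turn right 80°, forward 5.8 m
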